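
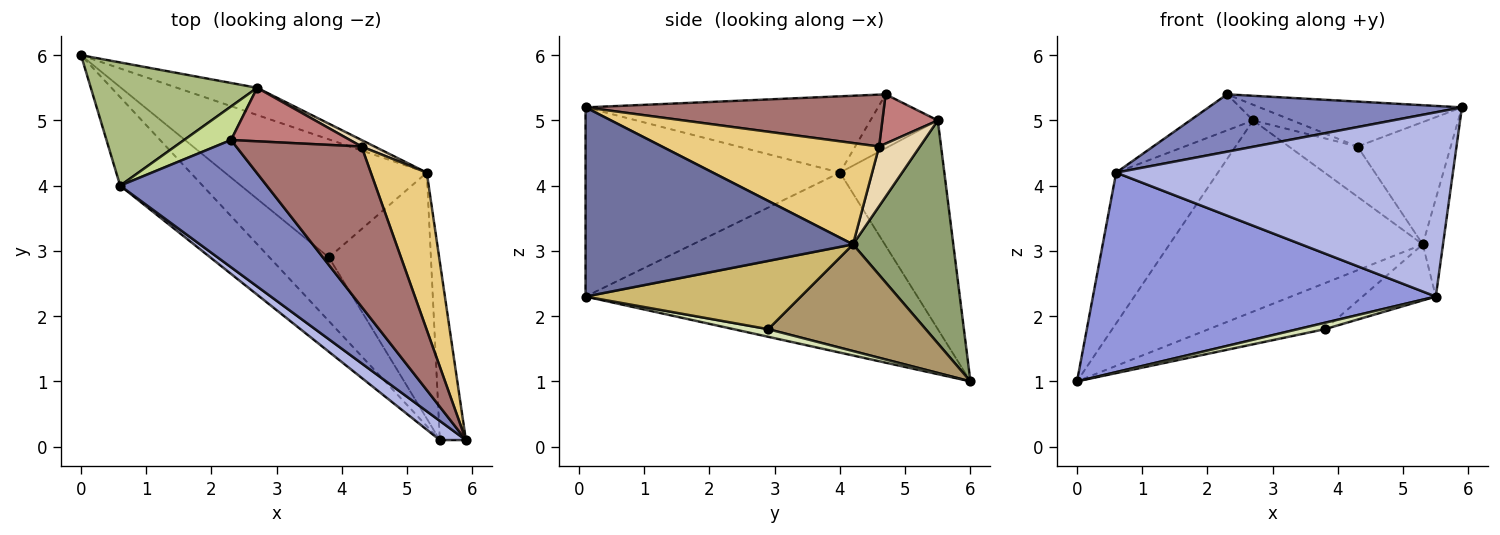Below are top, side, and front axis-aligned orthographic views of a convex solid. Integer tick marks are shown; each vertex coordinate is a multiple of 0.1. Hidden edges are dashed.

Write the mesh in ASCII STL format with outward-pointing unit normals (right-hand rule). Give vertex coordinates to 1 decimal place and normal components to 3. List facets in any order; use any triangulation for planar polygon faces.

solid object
 facet normal 0.988 0.075 -0.136
  outer loop
   vertex 5.3 4.2 3.1
   vertex 5.9 0.1 5.2
   vertex 5.5 0.1 2.3
  endloop
 endfacet
 facet normal -0.429 -0.371 0.824
  outer loop
   vertex 0.6 4.0 4.2
   vertex 5.9 0.1 5.2
   vertex 2.3 4.7 5.4
  endloop
 endfacet
 facet normal -0.663 -0.685 -0.304
  outer loop
   vertex 0.6 4.0 4.2
   vertex 0.0 6.0 1.0
   vertex 5.5 0.1 2.3
  endloop
 endfacet
 facet normal -0.601 -0.795 0.083
  outer loop
   vertex 0.6 4.0 4.2
   vertex 5.5 0.1 2.3
   vertex 5.9 0.1 5.2
  endloop
 endfacet
 facet normal 0.365 0.922 -0.131
  outer loop
   vertex 2.7 5.5 5.0
   vertex 5.3 4.2 3.1
   vertex 0.0 6.0 1.0
  endloop
 endfacet
 facet normal -0.622 0.606 0.496
  outer loop
   vertex 2.7 5.5 5.0
   vertex 0.0 6.0 1.0
   vertex 0.6 4.0 4.2
  endloop
 endfacet
 facet normal -0.616 0.576 0.537
  outer loop
   vertex 2.7 5.5 5.0
   vertex 0.6 4.0 4.2
   vertex 2.3 4.7 5.4
  endloop
 endfacet
 facet normal 0.127 -0.099 -0.987
  outer loop
   vertex 3.8 2.9 1.8
   vertex 5.5 0.1 2.3
   vertex 0.0 6.0 1.0
  endloop
 endfacet
 facet normal 0.442 0.326 -0.836
  outer loop
   vertex 3.8 2.9 1.8
   vertex 0.0 6.0 1.0
   vertex 5.3 4.2 3.1
  endloop
 endfacet
 facet normal 0.546 0.186 -0.817
  outer loop
   vertex 3.8 2.9 1.8
   vertex 5.3 4.2 3.1
   vertex 5.5 0.1 2.3
  endloop
 endfacet
 facet normal 0.819 0.352 0.453
  outer loop
   vertex 4.3 4.6 4.6
   vertex 5.9 0.1 5.2
   vertex 5.3 4.2 3.1
  endloop
 endfacet
 facet normal 0.508 0.854 0.111
  outer loop
   vertex 4.3 4.6 4.6
   vertex 5.3 4.2 3.1
   vertex 2.7 5.5 5.0
  endloop
 endfacet
 facet normal 0.370 0.251 0.894
  outer loop
   vertex 4.3 4.6 4.6
   vertex 2.3 4.7 5.4
   vertex 5.9 0.1 5.2
  endloop
 endfacet
 facet normal 0.370 0.261 0.892
  outer loop
   vertex 4.3 4.6 4.6
   vertex 2.7 5.5 5.0
   vertex 2.3 4.7 5.4
  endloop
 endfacet
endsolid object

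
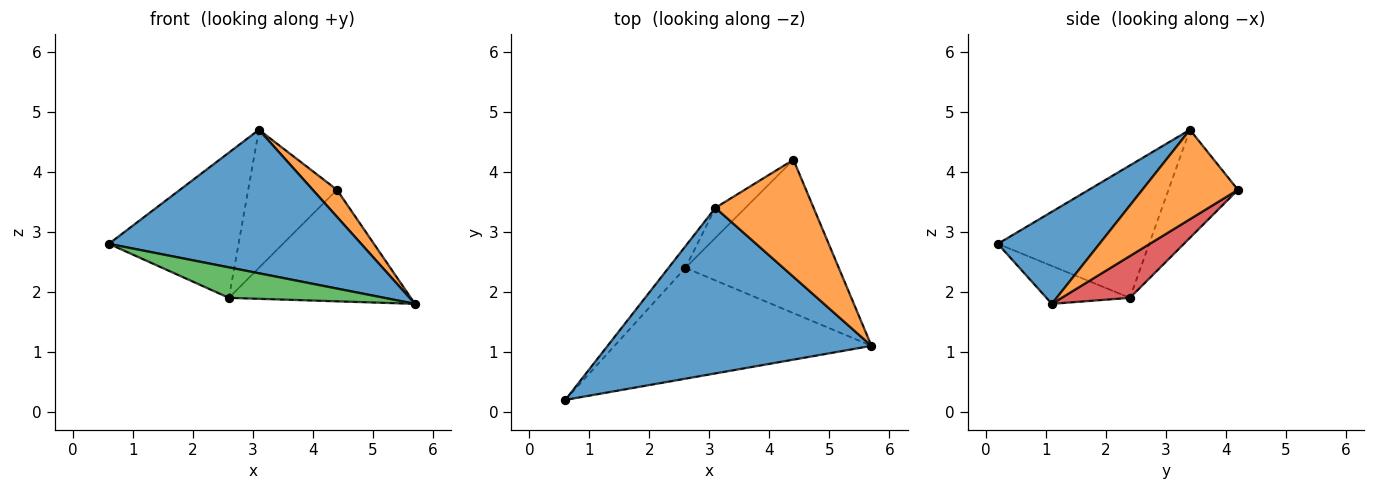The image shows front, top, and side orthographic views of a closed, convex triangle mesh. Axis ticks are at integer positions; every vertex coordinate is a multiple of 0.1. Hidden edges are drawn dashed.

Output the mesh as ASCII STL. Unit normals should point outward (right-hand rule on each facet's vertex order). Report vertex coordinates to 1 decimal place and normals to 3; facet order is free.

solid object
 facet normal 0.255 -0.633 0.731
  outer loop
   vertex 3.1 3.4 4.7
   vertex 0.6 0.2 2.8
   vertex 5.7 1.1 1.8
  endloop
 endfacet
 facet normal 0.664 -0.168 0.729
  outer loop
   vertex 3.1 3.4 4.7
   vertex 5.7 1.1 1.8
   vertex 4.4 4.2 3.7
  endloop
 endfacet
 facet normal -0.141 -0.262 -0.955
  outer loop
   vertex 2.6 2.4 1.9
   vertex 5.7 1.1 1.8
   vertex 0.6 0.2 2.8
  endloop
 endfacet
 facet normal 0.215 0.574 -0.790
  outer loop
   vertex 2.6 2.4 1.9
   vertex 4.4 4.2 3.7
   vertex 5.7 1.1 1.8
  endloop
 endfacet
 facet normal -0.756 0.648 -0.096
  outer loop
   vertex 2.6 2.4 1.9
   vertex 0.6 0.2 2.8
   vertex 3.1 3.4 4.7
  endloop
 endfacet
 facet normal -0.607 0.776 -0.169
  outer loop
   vertex 2.6 2.4 1.9
   vertex 3.1 3.4 4.7
   vertex 4.4 4.2 3.7
  endloop
 endfacet
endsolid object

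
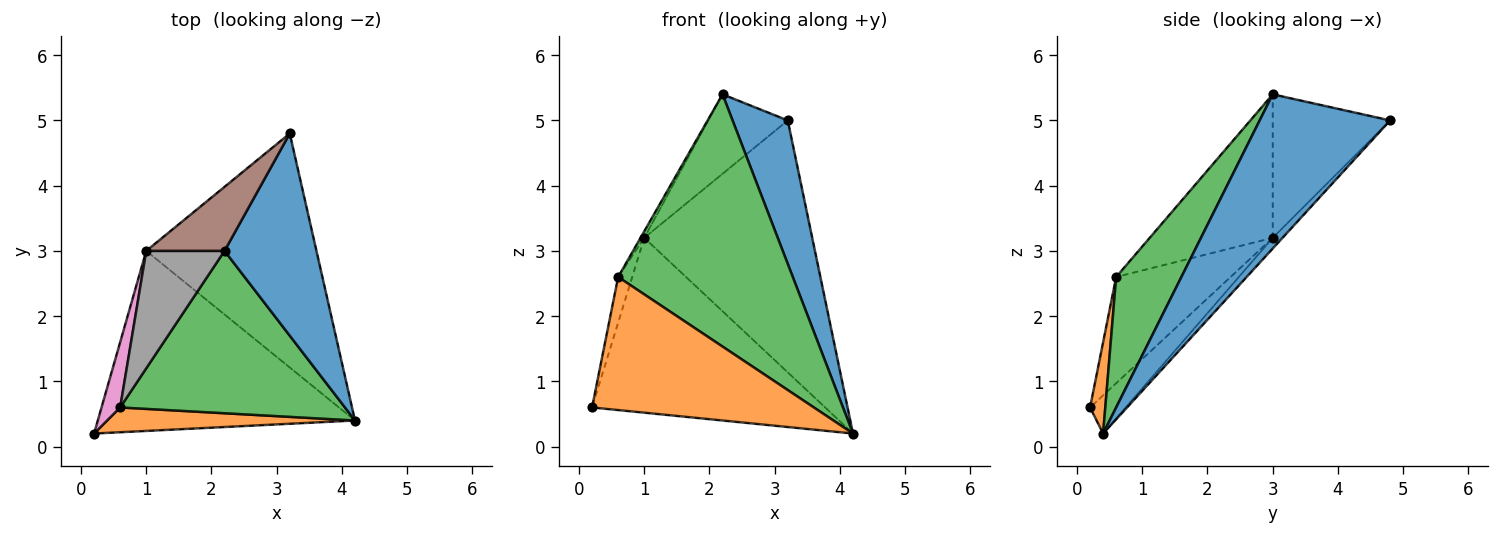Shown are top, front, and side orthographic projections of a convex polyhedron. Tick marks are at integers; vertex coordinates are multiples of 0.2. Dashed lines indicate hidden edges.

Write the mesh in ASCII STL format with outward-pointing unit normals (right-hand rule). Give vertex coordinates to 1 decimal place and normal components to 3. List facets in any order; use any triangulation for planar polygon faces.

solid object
 facet normal 0.807 -0.342 0.481
  outer loop
   vertex 2.2 3.0 5.4
   vertex 4.2 0.4 0.2
   vertex 3.2 4.8 5.0
  endloop
 endfacet
 facet normal 0.067 -0.981 0.183
  outer loop
   vertex 0.6 0.6 2.6
   vertex 0.2 0.2 0.6
   vertex 4.2 0.4 0.2
  endloop
 endfacet
 facet normal 0.300 -0.802 0.516
  outer loop
   vertex 0.6 0.6 2.6
   vertex 4.2 0.4 0.2
   vertex 2.2 3.0 5.4
  endloop
 endfacet
 facet normal -0.106 0.693 -0.713
  outer loop
   vertex 1.0 3.0 3.2
   vertex 4.2 0.4 0.2
   vertex 0.2 0.2 0.6
  endloop
 endfacet
 facet normal -0.043 0.732 -0.680
  outer loop
   vertex 1.0 3.0 3.2
   vertex 3.2 4.8 5.0
   vertex 4.2 0.4 0.2
  endloop
 endfacet
 facet normal -0.755 0.511 0.412
  outer loop
   vertex 1.0 3.0 3.2
   vertex 2.2 3.0 5.4
   vertex 3.2 4.8 5.0
  endloop
 endfacet
 facet normal -0.978 0.120 0.172
  outer loop
   vertex 1.0 3.0 3.2
   vertex 0.2 0.2 0.6
   vertex 0.6 0.6 2.6
  endloop
 endfacet
 facet normal -0.878 0.027 0.479
  outer loop
   vertex 1.0 3.0 3.2
   vertex 0.6 0.6 2.6
   vertex 2.2 3.0 5.4
  endloop
 endfacet
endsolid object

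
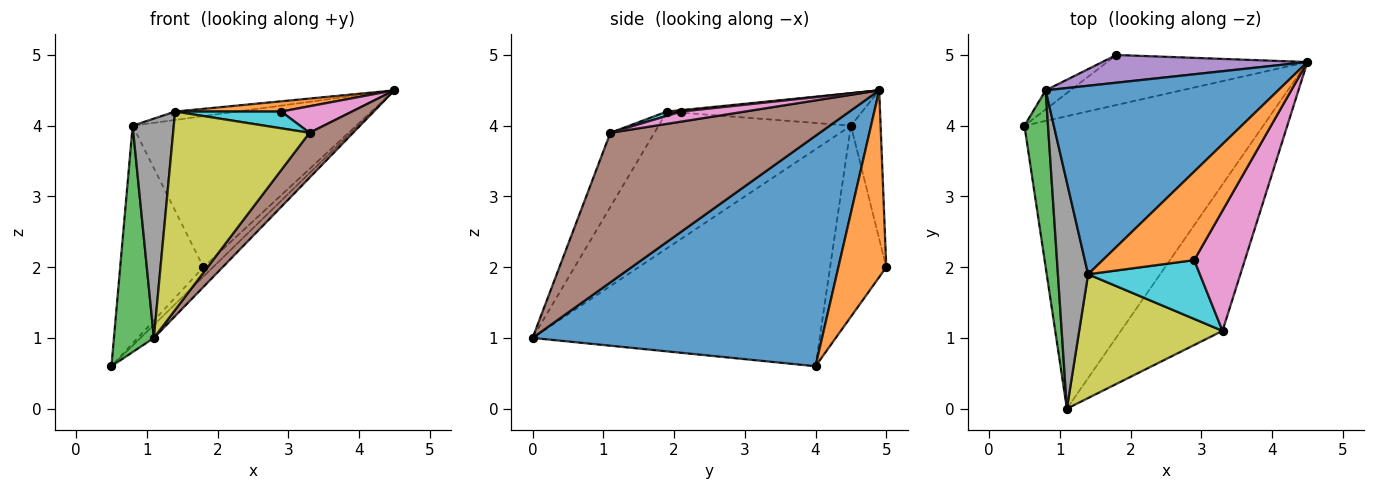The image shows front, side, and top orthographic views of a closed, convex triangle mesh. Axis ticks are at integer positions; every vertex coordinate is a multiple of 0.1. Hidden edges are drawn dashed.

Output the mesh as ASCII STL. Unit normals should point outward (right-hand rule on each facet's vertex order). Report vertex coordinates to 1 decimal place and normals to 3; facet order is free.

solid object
 facet normal 0.694 0.032 -0.719
  outer loop
   vertex 1.1 0.0 1.0
   vertex 0.5 4.0 0.6
   vertex 4.5 4.9 4.5
  endloop
 endfacet
 facet normal 0.676 0.136 -0.724
  outer loop
   vertex 1.8 5.0 2.0
   vertex 4.5 4.9 4.5
   vertex 0.5 4.0 0.6
  endloop
 endfacet
 facet normal -0.985 -0.137 0.107
  outer loop
   vertex 0.8 4.5 4.0
   vertex 0.5 4.0 0.6
   vertex 1.1 0.0 1.0
  endloop
 endfacet
 facet normal -0.558 0.827 -0.072
  outer loop
   vertex 0.8 4.5 4.0
   vertex 1.8 5.0 2.0
   vertex 0.5 4.0 0.6
  endloop
 endfacet
 facet normal -0.130 0.975 0.179
  outer loop
   vertex 0.8 4.5 4.0
   vertex 4.5 4.9 4.5
   vertex 1.8 5.0 2.0
  endloop
 endfacet
 facet normal 0.815 -0.170 -0.554
  outer loop
   vertex 3.3 1.1 3.9
   vertex 1.1 0.0 1.0
   vertex 4.5 4.9 4.5
  endloop
 endfacet
 facet normal 0.190 -0.211 0.959
  outer loop
   vertex 2.9 2.1 4.2
   vertex 3.3 1.1 3.9
   vertex 4.5 4.9 4.5
  endloop
 endfacet
 facet normal -0.956 -0.204 0.211
  outer loop
   vertex 1.4 1.9 4.2
   vertex 0.8 4.5 4.0
   vertex 1.1 0.0 1.0
  endloop
 endfacet
 facet normal -0.264 -0.818 0.511
  outer loop
   vertex 1.4 1.9 4.2
   vertex 1.1 0.0 1.0
   vertex 3.3 1.1 3.9
  endloop
 endfacet
 facet normal 0.036 -0.274 0.961
  outer loop
   vertex 1.4 1.9 4.2
   vertex 3.3 1.1 3.9
   vertex 2.9 2.1 4.2
  endloop
 endfacet
 facet normal -0.138 0.044 0.989
  outer loop
   vertex 1.4 1.9 4.2
   vertex 4.5 4.9 4.5
   vertex 0.8 4.5 4.0
  endloop
 endfacet
 facet normal 0.015 -0.115 0.993
  outer loop
   vertex 1.4 1.9 4.2
   vertex 2.9 2.1 4.2
   vertex 4.5 4.9 4.5
  endloop
 endfacet
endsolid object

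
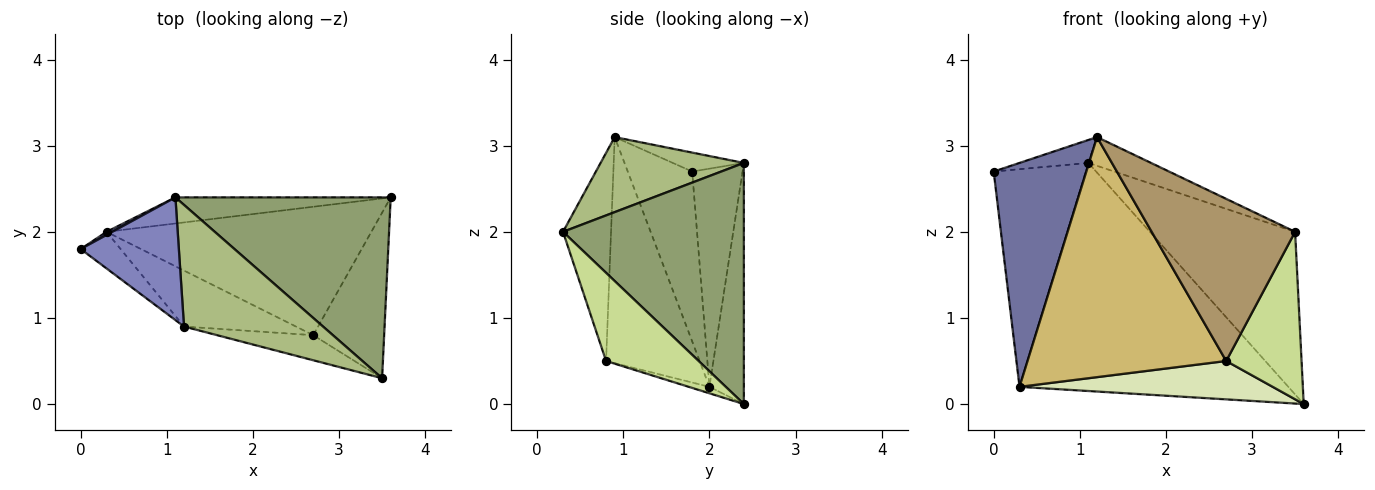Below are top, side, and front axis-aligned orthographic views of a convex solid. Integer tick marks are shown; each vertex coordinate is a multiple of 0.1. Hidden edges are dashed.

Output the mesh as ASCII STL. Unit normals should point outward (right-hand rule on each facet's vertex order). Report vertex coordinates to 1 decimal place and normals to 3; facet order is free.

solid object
 facet normal -0.566 -0.814 -0.133
  outer loop
   vertex 0.3 2.0 0.2
   vertex 1.2 0.9 3.1
   vertex 0.0 1.8 2.7
  endloop
 endfacet
 facet normal -0.186 0.181 0.966
  outer loop
   vertex 1.1 2.4 2.8
   vertex 0.0 1.8 2.7
   vertex 1.2 0.9 3.1
  endloop
 endfacet
 facet normal -0.480 0.877 0.013
  outer loop
   vertex 1.1 2.4 2.8
   vertex 0.3 2.0 0.2
   vertex 0.0 1.8 2.7
  endloop
 endfacet
 facet normal -0.126 0.986 -0.113
  outer loop
   vertex 1.1 2.4 2.8
   vertex 3.6 2.4 0.0
   vertex 0.3 2.0 0.2
  endloop
 endfacet
 facet normal 0.640 0.514 0.571
  outer loop
   vertex 1.1 2.4 2.8
   vertex 3.5 0.3 2.0
   vertex 3.6 2.4 0.0
  endloop
 endfacet
 facet normal 0.465 0.203 0.862
  outer loop
   vertex 1.1 2.4 2.8
   vertex 1.2 0.9 3.1
   vertex 3.5 0.3 2.0
  endloop
 endfacet
 facet normal 0.658 -0.536 -0.529
  outer loop
   vertex 2.7 0.8 0.5
   vertex 3.6 2.4 0.0
   vertex 3.5 0.3 2.0
  endloop
 endfacet
 facet normal -0.023 -0.286 -0.958
  outer loop
   vertex 2.7 0.8 0.5
   vertex 0.3 2.0 0.2
   vertex 3.6 2.4 0.0
  endloop
 endfacet
 facet normal -0.314 -0.938 -0.145
  outer loop
   vertex 2.7 0.8 0.5
   vertex 3.5 0.3 2.0
   vertex 1.2 0.9 3.1
  endloop
 endfacet
 facet normal -0.417 -0.885 -0.206
  outer loop
   vertex 2.7 0.8 0.5
   vertex 1.2 0.9 3.1
   vertex 0.3 2.0 0.2
  endloop
 endfacet
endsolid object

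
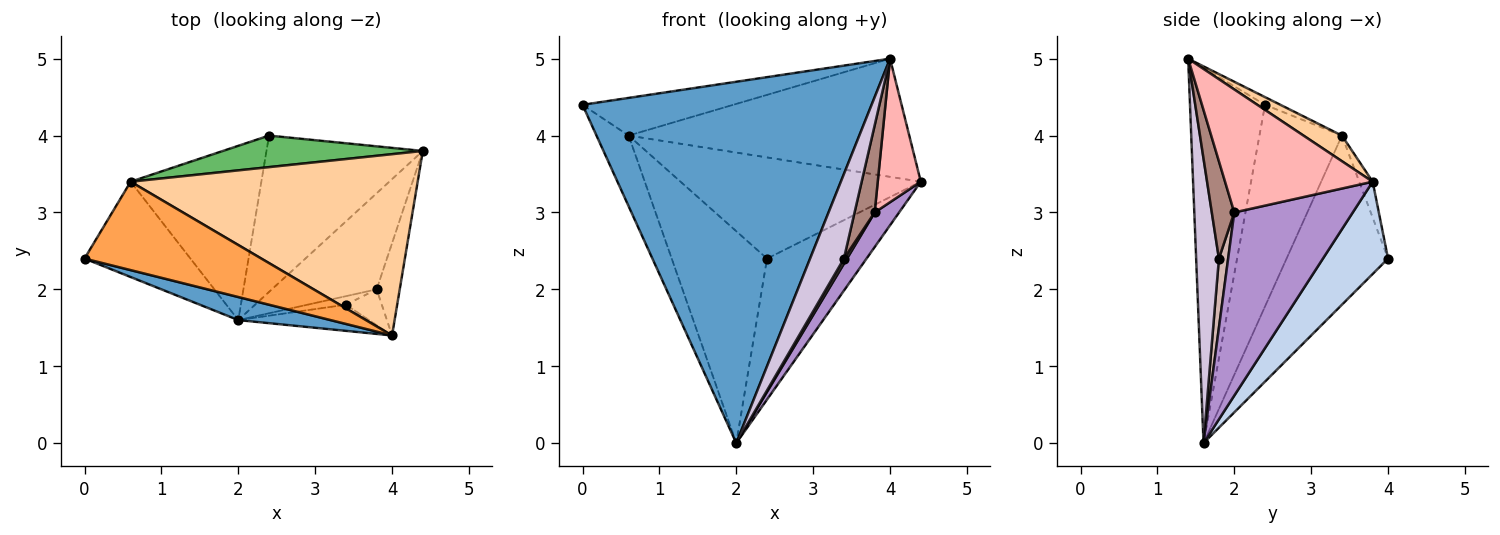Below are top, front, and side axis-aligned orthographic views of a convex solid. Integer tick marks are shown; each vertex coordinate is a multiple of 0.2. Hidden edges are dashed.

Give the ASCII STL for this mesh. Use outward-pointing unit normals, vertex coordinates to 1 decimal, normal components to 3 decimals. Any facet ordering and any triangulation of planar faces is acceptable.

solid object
 facet normal -0.251 -0.966 0.062
  outer loop
   vertex 2.0 1.6 0.0
   vertex 4.0 1.4 5.0
   vertex 0.0 2.4 4.4
  endloop
 endfacet
 facet normal 0.401 0.613 -0.680
  outer loop
   vertex 2.4 4.0 2.4
   vertex 4.4 3.8 3.4
   vertex 2.0 1.6 0.0
  endloop
 endfacet
 facet normal -0.040 0.392 0.919
  outer loop
   vertex 0.6 3.4 4.0
   vertex 0.0 2.4 4.4
   vertex 4.0 1.4 5.0
  endloop
 endfacet
 facet normal 0.075 0.545 0.835
  outer loop
   vertex 0.6 3.4 4.0
   vertex 4.0 1.4 5.0
   vertex 4.4 3.8 3.4
  endloop
 endfacet
 facet normal -0.053 0.953 0.297
  outer loop
   vertex 0.6 3.4 4.0
   vertex 4.4 3.8 3.4
   vertex 2.4 4.0 2.4
  endloop
 endfacet
 facet normal -0.837 0.326 -0.440
  outer loop
   vertex 0.6 3.4 4.0
   vertex 2.0 1.6 0.0
   vertex 0.0 2.4 4.4
  endloop
 endfacet
 facet normal -0.635 0.597 -0.491
  outer loop
   vertex 0.6 3.4 4.0
   vertex 2.4 4.0 2.4
   vertex 2.0 1.6 0.0
  endloop
 endfacet
 facet normal 0.945 -0.276 -0.177
  outer loop
   vertex 3.8 2.0 3.0
   vertex 4.4 3.8 3.4
   vertex 4.0 1.4 5.0
  endloop
 endfacet
 facet normal 0.854 -0.176 -0.489
  outer loop
   vertex 3.8 2.0 3.0
   vertex 2.0 1.6 0.0
   vertex 4.4 3.8 3.4
  endloop
 endfacet
 facet normal 0.541 -0.804 -0.248
  outer loop
   vertex 3.4 1.8 2.4
   vertex 4.0 1.4 5.0
   vertex 2.0 1.6 0.0
  endloop
 endfacet
 facet normal 0.719 -0.643 -0.265
  outer loop
   vertex 3.4 1.8 2.4
   vertex 3.8 2.0 3.0
   vertex 4.0 1.4 5.0
  endloop
 endfacet
 facet normal 0.839 -0.280 -0.466
  outer loop
   vertex 3.4 1.8 2.4
   vertex 2.0 1.6 0.0
   vertex 3.8 2.0 3.0
  endloop
 endfacet
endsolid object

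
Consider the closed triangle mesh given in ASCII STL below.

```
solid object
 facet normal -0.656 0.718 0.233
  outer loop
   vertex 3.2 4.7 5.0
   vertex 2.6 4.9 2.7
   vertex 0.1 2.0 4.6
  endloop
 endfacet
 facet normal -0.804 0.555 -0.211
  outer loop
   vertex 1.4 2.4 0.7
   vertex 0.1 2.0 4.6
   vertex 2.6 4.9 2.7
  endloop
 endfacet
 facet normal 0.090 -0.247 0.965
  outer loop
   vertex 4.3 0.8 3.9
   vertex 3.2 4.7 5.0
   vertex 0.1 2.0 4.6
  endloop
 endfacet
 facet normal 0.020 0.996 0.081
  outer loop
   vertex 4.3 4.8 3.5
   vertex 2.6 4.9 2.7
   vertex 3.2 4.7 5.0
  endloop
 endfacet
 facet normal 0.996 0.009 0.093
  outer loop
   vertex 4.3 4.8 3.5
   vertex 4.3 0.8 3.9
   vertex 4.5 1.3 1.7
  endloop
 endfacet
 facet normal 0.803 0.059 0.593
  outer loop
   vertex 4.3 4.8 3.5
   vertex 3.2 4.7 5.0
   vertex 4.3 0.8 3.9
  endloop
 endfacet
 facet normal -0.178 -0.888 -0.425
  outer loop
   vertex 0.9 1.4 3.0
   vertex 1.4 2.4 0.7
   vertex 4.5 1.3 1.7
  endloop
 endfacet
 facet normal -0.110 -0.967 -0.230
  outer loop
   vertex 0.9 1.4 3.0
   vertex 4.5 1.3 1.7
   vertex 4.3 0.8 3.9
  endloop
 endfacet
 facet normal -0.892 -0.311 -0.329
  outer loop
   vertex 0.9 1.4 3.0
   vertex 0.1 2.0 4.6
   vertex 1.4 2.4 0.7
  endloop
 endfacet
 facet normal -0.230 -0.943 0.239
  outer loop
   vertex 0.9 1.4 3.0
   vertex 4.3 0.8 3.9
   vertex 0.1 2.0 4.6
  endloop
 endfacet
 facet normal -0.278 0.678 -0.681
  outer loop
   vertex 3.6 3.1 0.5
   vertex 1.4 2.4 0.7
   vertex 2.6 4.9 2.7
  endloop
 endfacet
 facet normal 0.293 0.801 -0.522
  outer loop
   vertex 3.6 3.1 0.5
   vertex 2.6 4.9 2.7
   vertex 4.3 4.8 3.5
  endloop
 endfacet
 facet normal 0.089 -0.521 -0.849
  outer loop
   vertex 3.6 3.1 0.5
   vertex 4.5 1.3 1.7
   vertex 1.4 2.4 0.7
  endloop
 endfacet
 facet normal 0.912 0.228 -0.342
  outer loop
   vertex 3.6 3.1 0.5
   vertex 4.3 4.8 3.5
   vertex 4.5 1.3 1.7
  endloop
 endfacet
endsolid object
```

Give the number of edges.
21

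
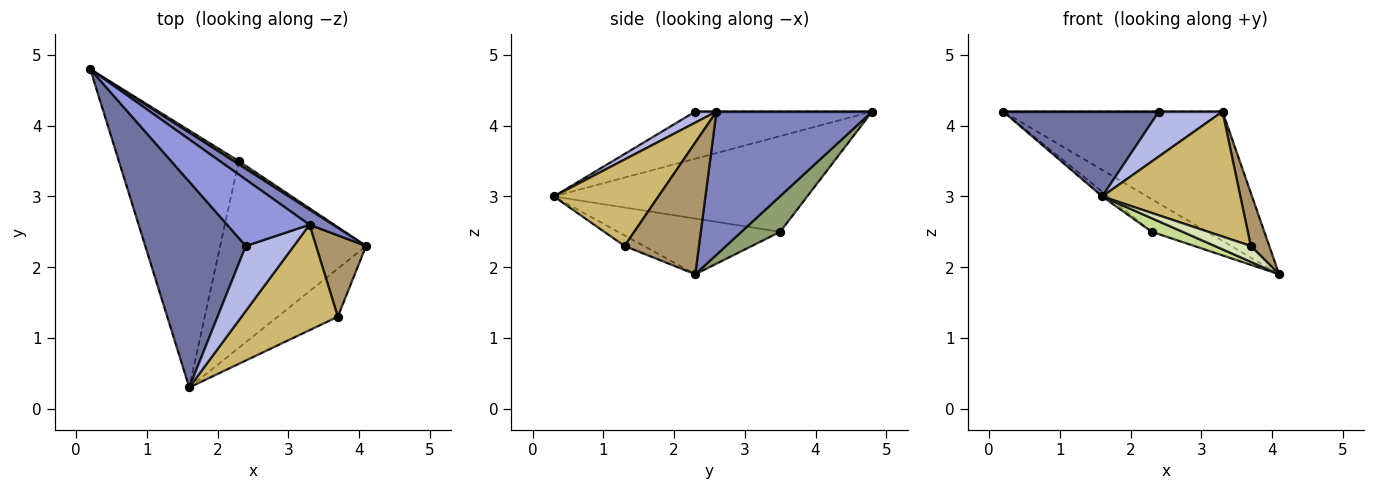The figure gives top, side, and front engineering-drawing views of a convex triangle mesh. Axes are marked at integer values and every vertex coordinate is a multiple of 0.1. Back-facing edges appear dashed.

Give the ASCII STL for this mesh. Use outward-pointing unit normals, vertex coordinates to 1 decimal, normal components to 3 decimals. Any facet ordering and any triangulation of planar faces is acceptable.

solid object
 facet normal -0.398 -0.350 0.848
  outer loop
   vertex 2.4 2.3 4.2
   vertex 0.2 4.8 4.2
   vertex 1.6 0.3 3.0
  endloop
 endfacet
 facet normal 0.576 0.812 0.095
  outer loop
   vertex 3.3 2.6 4.2
   vertex 4.1 2.3 1.9
   vertex 0.2 4.8 4.2
  endloop
 endfacet
 facet normal 0.000 0.000 1.000
  outer loop
   vertex 3.3 2.6 4.2
   vertex 0.2 4.8 4.2
   vertex 2.4 2.3 4.2
  endloop
 endfacet
 facet normal 0.186 -0.559 0.808
  outer loop
   vertex 3.3 2.6 4.2
   vertex 2.4 2.3 4.2
   vertex 1.6 0.3 3.0
  endloop
 endfacet
 facet normal 0.572 0.816 0.082
  outer loop
   vertex 2.3 3.5 2.5
   vertex 0.2 4.8 4.2
   vertex 4.1 2.3 1.9
  endloop
 endfacet
 facet normal -0.624 0.014 -0.781
  outer loop
   vertex 2.3 3.5 2.5
   vertex 1.6 0.3 3.0
   vertex 0.2 4.8 4.2
  endloop
 endfacet
 facet normal -0.356 -0.068 -0.932
  outer loop
   vertex 2.3 3.5 2.5
   vertex 4.1 2.3 1.9
   vertex 1.6 0.3 3.0
  endloop
 endfacet
 facet normal -0.165 -0.309 -0.937
  outer loop
   vertex 3.7 1.3 2.3
   vertex 1.6 0.3 3.0
   vertex 4.1 2.3 1.9
  endloop
 endfacet
 facet normal 0.911 -0.226 0.346
  outer loop
   vertex 3.7 1.3 2.3
   vertex 4.1 2.3 1.9
   vertex 3.3 2.6 4.2
  endloop
 endfacet
 facet normal 0.501 -0.661 0.558
  outer loop
   vertex 3.7 1.3 2.3
   vertex 3.3 2.6 4.2
   vertex 1.6 0.3 3.0
  endloop
 endfacet
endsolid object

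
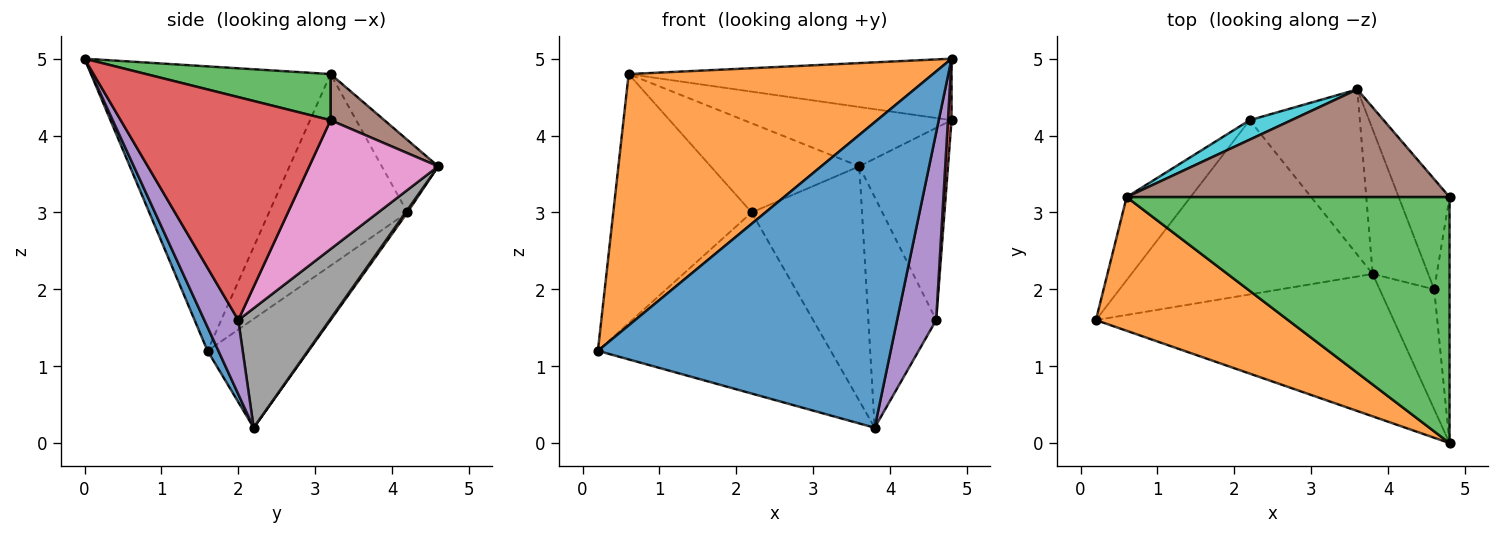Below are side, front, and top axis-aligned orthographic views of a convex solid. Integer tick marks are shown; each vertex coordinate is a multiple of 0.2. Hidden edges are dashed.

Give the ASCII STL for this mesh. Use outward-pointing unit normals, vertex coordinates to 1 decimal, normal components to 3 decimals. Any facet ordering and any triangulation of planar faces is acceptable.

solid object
 facet normal 0.034 -0.906 -0.422
  outer loop
   vertex 3.8 2.2 0.2
   vertex 4.8 0.0 5.0
   vertex 0.2 1.6 1.2
  endloop
 endfacet
 facet normal -0.571 -0.725 0.386
  outer loop
   vertex 0.6 3.2 4.8
   vertex 0.2 1.6 1.2
   vertex 4.8 0.0 5.0
  endloop
 endfacet
 facet normal 0.137 0.240 0.961
  outer loop
   vertex 0.6 3.2 4.8
   vertex 4.8 0.0 5.0
   vertex 4.8 3.2 4.2
  endloop
 endfacet
 facet normal 0.997 -0.017 -0.069
  outer loop
   vertex 4.6 2.0 1.6
   vertex 4.8 3.2 4.2
   vertex 4.8 0.0 5.0
  endloop
 endfacet
 facet normal 0.591 -0.680 -0.435
  outer loop
   vertex 4.6 2.0 1.6
   vertex 4.8 0.0 5.0
   vertex 3.8 2.2 0.2
  endloop
 endfacet
 facet normal 0.124 0.479 0.869
  outer loop
   vertex 3.6 4.6 3.6
   vertex 0.6 3.2 4.8
   vertex 4.8 3.2 4.2
  endloop
 endfacet
 facet normal 0.783 0.539 -0.309
  outer loop
   vertex 3.6 4.6 3.6
   vertex 4.8 3.2 4.2
   vertex 4.6 2.0 1.6
  endloop
 endfacet
 facet normal 0.752 0.558 -0.350
  outer loop
   vertex 3.6 4.6 3.6
   vertex 4.6 2.0 1.6
   vertex 3.8 2.2 0.2
  endloop
 endfacet
 facet normal -0.688 0.688 -0.229
  outer loop
   vertex 2.2 4.2 3.0
   vertex 0.2 1.6 1.2
   vertex 0.6 3.2 4.8
  endloop
 endfacet
 facet normal -0.347 0.916 0.200
  outer loop
   vertex 2.2 4.2 3.0
   vertex 0.6 3.2 4.8
   vertex 3.6 4.6 3.6
  endloop
 endfacet
 facet normal -0.298 0.688 -0.662
  outer loop
   vertex 2.2 4.2 3.0
   vertex 3.8 2.2 0.2
   vertex 0.2 1.6 1.2
  endloop
 endfacet
 facet normal 0.013 0.817 -0.576
  outer loop
   vertex 2.2 4.2 3.0
   vertex 3.6 4.6 3.6
   vertex 3.8 2.2 0.2
  endloop
 endfacet
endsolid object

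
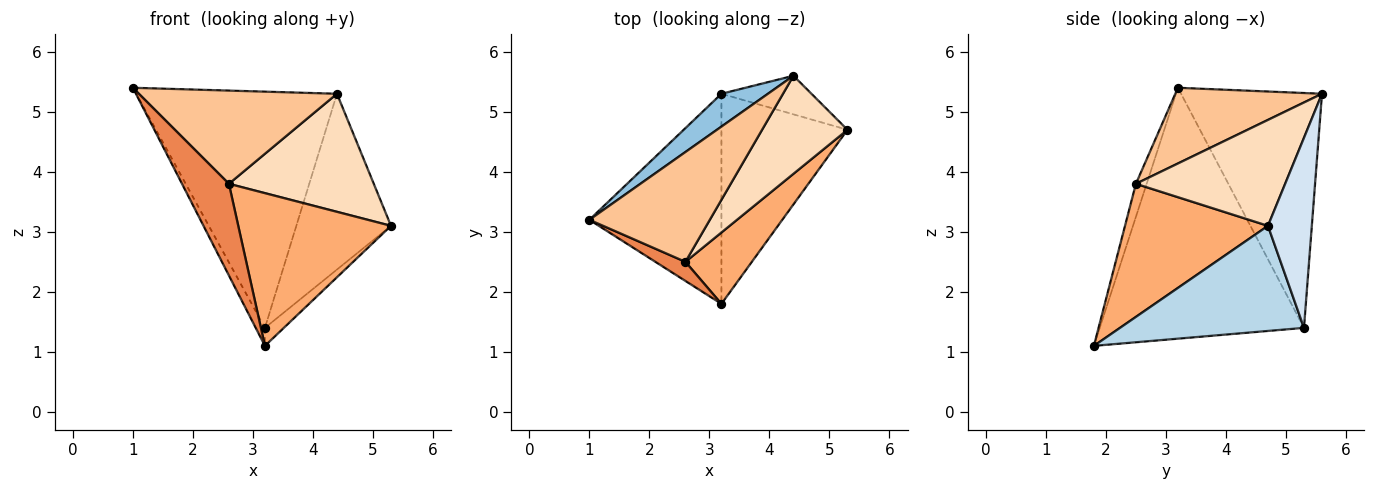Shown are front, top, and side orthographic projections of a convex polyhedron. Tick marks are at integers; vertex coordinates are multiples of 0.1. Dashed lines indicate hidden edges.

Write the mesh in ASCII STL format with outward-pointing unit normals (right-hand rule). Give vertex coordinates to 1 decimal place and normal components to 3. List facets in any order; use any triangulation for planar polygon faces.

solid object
 facet normal -0.884 0.040 -0.465
  outer loop
   vertex 3.2 5.3 1.4
   vertex 3.2 1.8 1.1
   vertex 1.0 3.2 5.4
  endloop
 endfacet
 facet normal -0.571 0.813 0.113
  outer loop
   vertex 3.2 5.3 1.4
   vertex 1.0 3.2 5.4
   vertex 4.4 5.6 5.3
  endloop
 endfacet
 facet normal 0.639 0.066 -0.766
  outer loop
   vertex 3.2 5.3 1.4
   vertex 5.3 4.7 3.1
   vertex 3.2 1.8 1.1
  endloop
 endfacet
 facet normal 0.412 0.890 -0.195
  outer loop
   vertex 3.2 5.3 1.4
   vertex 4.4 5.6 5.3
   vertex 5.3 4.7 3.1
  endloop
 endfacet
 facet normal -0.219 -0.955 0.199
  outer loop
   vertex 2.6 2.5 3.8
   vertex 1.0 3.2 5.4
   vertex 3.2 1.8 1.1
  endloop
 endfacet
 facet normal 0.647 -0.691 0.323
  outer loop
   vertex 2.6 2.5 3.8
   vertex 3.2 1.8 1.1
   vertex 5.3 4.7 3.1
  endloop
 endfacet
 facet normal 0.432 -0.584 0.687
  outer loop
   vertex 2.6 2.5 3.8
   vertex 4.4 5.6 5.3
   vertex 1.0 3.2 5.4
  endloop
 endfacet
 facet normal 0.621 -0.603 0.501
  outer loop
   vertex 2.6 2.5 3.8
   vertex 5.3 4.7 3.1
   vertex 4.4 5.6 5.3
  endloop
 endfacet
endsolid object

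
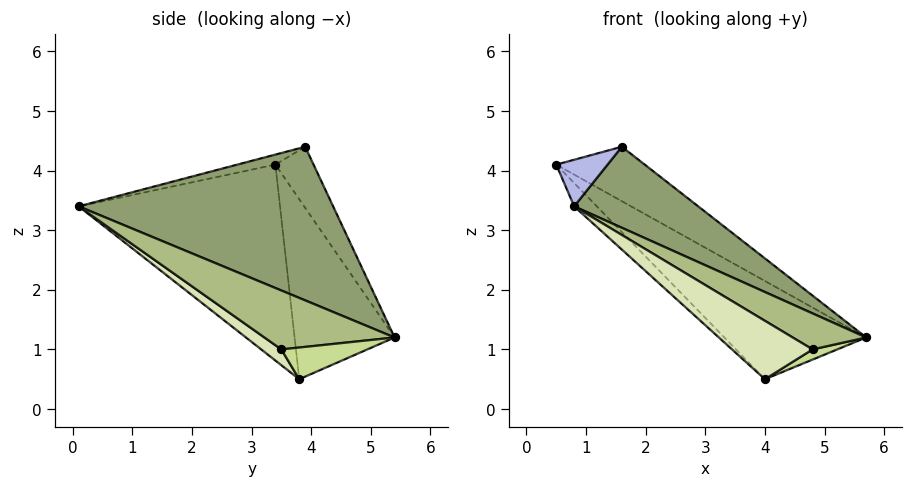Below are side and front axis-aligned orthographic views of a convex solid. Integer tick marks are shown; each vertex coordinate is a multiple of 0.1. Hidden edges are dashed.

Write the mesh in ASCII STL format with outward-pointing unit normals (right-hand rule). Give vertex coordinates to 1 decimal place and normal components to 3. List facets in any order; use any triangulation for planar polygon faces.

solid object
 facet normal -0.522 0.740 -0.425
  outer loop
   vertex 4.0 3.8 0.5
   vertex 0.5 3.4 4.1
   vertex 5.7 5.4 1.2
  endloop
 endfacet
 facet normal -0.719 0.081 -0.690
  outer loop
   vertex 4.0 3.8 0.5
   vertex 0.8 0.1 3.4
   vertex 0.5 3.4 4.1
  endloop
 endfacet
 facet normal -0.395 0.915 -0.077
  outer loop
   vertex 1.6 3.9 4.4
   vertex 5.7 5.4 1.2
   vertex 0.5 3.4 4.1
  endloop
 endfacet
 facet normal -0.163 -0.219 0.962
  outer loop
   vertex 1.6 3.9 4.4
   vertex 0.5 3.4 4.1
   vertex 0.8 0.1 3.4
  endloop
 endfacet
 facet normal 0.653 -0.318 0.687
  outer loop
   vertex 1.6 3.9 4.4
   vertex 0.8 0.1 3.4
   vertex 5.7 5.4 1.2
  endloop
 endfacet
 facet normal 0.695 -0.393 0.602
  outer loop
   vertex 4.8 3.5 1.0
   vertex 5.7 5.4 1.2
   vertex 0.8 0.1 3.4
  endloop
 endfacet
 facet normal 0.487 -0.140 -0.862
  outer loop
   vertex 4.8 3.5 1.0
   vertex 4.0 3.8 0.5
   vertex 5.7 5.4 1.2
  endloop
 endfacet
 facet normal 0.174 -0.696 -0.696
  outer loop
   vertex 4.8 3.5 1.0
   vertex 0.8 0.1 3.4
   vertex 4.0 3.8 0.5
  endloop
 endfacet
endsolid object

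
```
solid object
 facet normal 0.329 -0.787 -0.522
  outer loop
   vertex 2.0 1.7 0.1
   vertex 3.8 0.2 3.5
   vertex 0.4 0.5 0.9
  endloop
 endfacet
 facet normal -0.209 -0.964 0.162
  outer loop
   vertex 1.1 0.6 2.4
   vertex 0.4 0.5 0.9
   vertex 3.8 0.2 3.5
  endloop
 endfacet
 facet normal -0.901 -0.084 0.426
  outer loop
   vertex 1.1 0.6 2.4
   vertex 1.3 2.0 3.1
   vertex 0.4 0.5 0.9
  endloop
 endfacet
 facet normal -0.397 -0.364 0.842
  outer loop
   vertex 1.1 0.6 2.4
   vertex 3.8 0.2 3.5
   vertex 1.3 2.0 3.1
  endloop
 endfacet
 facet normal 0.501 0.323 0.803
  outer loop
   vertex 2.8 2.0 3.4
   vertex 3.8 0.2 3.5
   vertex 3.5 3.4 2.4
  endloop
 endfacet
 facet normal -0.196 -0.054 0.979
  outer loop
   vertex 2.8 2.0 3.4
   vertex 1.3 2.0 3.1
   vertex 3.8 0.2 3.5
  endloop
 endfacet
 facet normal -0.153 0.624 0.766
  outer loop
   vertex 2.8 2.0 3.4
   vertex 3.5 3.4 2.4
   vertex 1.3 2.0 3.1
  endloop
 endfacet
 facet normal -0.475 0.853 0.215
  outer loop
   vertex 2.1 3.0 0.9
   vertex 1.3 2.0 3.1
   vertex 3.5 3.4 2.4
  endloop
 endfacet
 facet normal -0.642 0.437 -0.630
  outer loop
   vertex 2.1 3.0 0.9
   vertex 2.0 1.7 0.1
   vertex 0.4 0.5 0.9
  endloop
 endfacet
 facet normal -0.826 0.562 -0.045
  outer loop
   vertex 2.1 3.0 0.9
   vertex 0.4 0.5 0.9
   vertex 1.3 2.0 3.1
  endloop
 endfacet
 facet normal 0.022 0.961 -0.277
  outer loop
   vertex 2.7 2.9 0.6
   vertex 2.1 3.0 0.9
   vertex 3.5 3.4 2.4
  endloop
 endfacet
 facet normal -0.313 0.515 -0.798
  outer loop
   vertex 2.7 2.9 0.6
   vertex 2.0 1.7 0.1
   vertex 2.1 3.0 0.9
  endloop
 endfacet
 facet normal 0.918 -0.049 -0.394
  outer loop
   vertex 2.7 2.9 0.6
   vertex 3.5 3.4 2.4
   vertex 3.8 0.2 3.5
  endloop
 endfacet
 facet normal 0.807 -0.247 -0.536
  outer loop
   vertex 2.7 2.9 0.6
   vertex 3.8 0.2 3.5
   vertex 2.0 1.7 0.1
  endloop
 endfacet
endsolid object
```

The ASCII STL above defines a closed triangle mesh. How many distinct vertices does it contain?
9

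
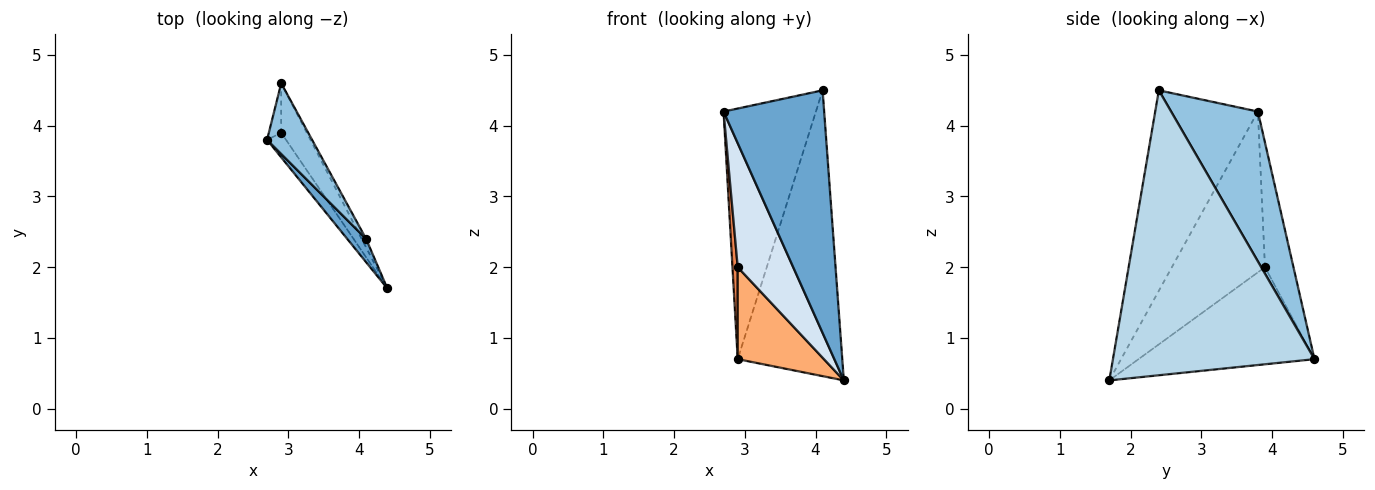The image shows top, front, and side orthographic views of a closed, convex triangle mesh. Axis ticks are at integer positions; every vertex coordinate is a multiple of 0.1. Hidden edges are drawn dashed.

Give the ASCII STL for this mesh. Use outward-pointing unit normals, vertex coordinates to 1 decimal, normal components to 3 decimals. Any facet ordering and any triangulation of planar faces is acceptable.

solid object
 facet normal -0.713 -0.698 0.067
  outer loop
   vertex 4.1 2.4 4.5
   vertex 2.7 3.8 4.2
   vertex 4.4 1.7 0.4
  endloop
 endfacet
 facet normal 0.671 0.714 0.201
  outer loop
   vertex 4.1 2.4 4.5
   vertex 2.9 4.6 0.7
   vertex 2.7 3.8 4.2
  endloop
 endfacet
 facet normal 0.888 0.460 -0.014
  outer loop
   vertex 4.1 2.4 4.5
   vertex 4.4 1.7 0.4
   vertex 2.9 4.6 0.7
  endloop
 endfacet
 facet normal -0.855 -0.509 -0.101
  outer loop
   vertex 2.9 3.9 2.0
   vertex 4.4 1.7 0.4
   vertex 2.7 3.8 4.2
  endloop
 endfacet
 facet normal -0.979 -0.180 -0.097
  outer loop
   vertex 2.9 3.9 2.0
   vertex 2.7 3.8 4.2
   vertex 2.9 4.6 0.7
  endloop
 endfacet
 facet normal -0.874 -0.428 -0.231
  outer loop
   vertex 2.9 3.9 2.0
   vertex 2.9 4.6 0.7
   vertex 4.4 1.7 0.4
  endloop
 endfacet
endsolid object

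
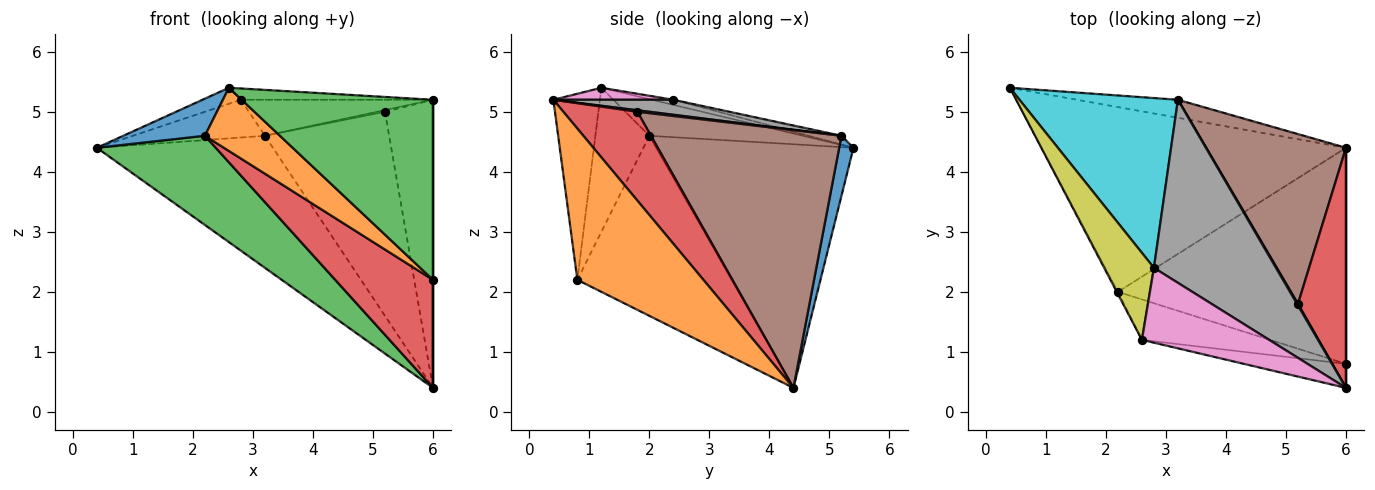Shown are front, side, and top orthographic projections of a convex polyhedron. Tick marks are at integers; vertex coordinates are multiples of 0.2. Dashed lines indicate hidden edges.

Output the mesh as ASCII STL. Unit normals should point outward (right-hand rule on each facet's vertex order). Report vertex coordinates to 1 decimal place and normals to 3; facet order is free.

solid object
 facet normal 0.080 0.988 -0.135
  outer loop
   vertex 3.2 5.2 4.6
   vertex 6.0 4.4 0.4
   vertex 0.4 5.4 4.4
  endloop
 endfacet
 facet normal 1.000 0.000 0.000
  outer loop
   vertex 6.0 0.8 2.2
   vertex 6.0 4.4 0.4
   vertex 6.0 0.4 5.2
  endloop
 endfacet
 facet normal -0.234 -0.964 -0.128
  outer loop
   vertex 6.0 0.8 2.2
   vertex 6.0 0.4 5.2
   vertex 2.6 1.2 5.4
  endloop
 endfacet
 facet normal 0.764 0.496 0.413
  outer loop
   vertex 5.2 1.8 5.0
   vertex 6.0 0.4 5.2
   vertex 6.0 4.4 0.4
  endloop
 endfacet
 facet normal 0.728 0.485 0.485
  outer loop
   vertex 5.2 1.8 5.0
   vertex 3.2 5.2 4.6
   vertex 6.0 0.4 5.2
  endloop
 endfacet
 facet normal 0.763 0.497 0.414
  outer loop
   vertex 5.2 1.8 5.0
   vertex 6.0 4.4 0.4
   vertex 3.2 5.2 4.6
  endloop
 endfacet
 facet normal 0.093 0.149 0.985
  outer loop
   vertex 2.8 2.4 5.2
   vertex 2.6 1.2 5.4
   vertex 6.0 0.4 5.2
  endloop
 endfacet
 facet normal 0.120 0.192 0.974
  outer loop
   vertex 2.8 2.4 5.2
   vertex 6.0 0.4 5.2
   vertex 3.2 5.2 4.6
  endloop
 endfacet
 facet normal -0.101 0.180 0.978
  outer loop
   vertex 2.8 2.4 5.2
   vertex 0.4 5.4 4.4
   vertex 2.6 1.2 5.4
  endloop
 endfacet
 facet normal -0.054 0.217 0.975
  outer loop
   vertex 2.8 2.4 5.2
   vertex 3.2 5.2 4.6
   vertex 0.4 5.4 4.4
  endloop
 endfacet
 facet normal -0.883 -0.469 -0.028
  outer loop
   vertex 2.2 2.0 4.6
   vertex 2.6 1.2 5.4
   vertex 0.4 5.4 4.4
  endloop
 endfacet
 facet normal -0.519 -0.720 -0.461
  outer loop
   vertex 2.2 2.0 4.6
   vertex 6.0 0.8 2.2
   vertex 2.6 1.2 5.4
  endloop
 endfacet
 facet normal -0.585 -0.353 -0.731
  outer loop
   vertex 2.2 2.0 4.6
   vertex 0.4 5.4 4.4
   vertex 6.0 4.4 0.4
  endloop
 endfacet
 facet normal -0.577 -0.365 -0.731
  outer loop
   vertex 2.2 2.0 4.6
   vertex 6.0 4.4 0.4
   vertex 6.0 0.8 2.2
  endloop
 endfacet
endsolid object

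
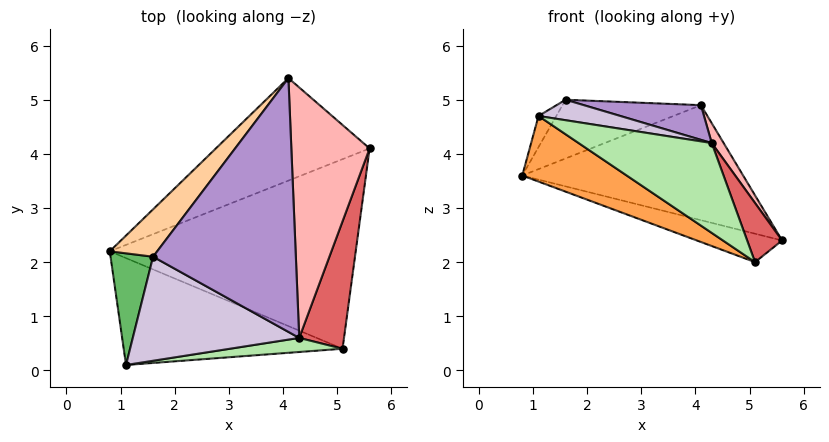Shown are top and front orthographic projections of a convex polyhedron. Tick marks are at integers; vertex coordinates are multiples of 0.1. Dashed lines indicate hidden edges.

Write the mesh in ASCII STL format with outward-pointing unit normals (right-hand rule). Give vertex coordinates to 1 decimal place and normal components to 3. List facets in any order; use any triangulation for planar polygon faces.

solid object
 facet normal -0.293 0.142 -0.946
  outer loop
   vertex 5.1 0.4 2.0
   vertex 0.8 2.2 3.6
   vertex 5.6 4.1 2.4
  endloop
 endfacet
 facet normal -0.419 0.678 -0.604
  outer loop
   vertex 4.1 5.4 4.9
   vertex 5.6 4.1 2.4
   vertex 0.8 2.2 3.6
  endloop
 endfacet
 facet normal -0.472 -0.461 -0.751
  outer loop
   vertex 1.1 0.1 4.7
   vertex 0.8 2.2 3.6
   vertex 5.1 0.4 2.0
  endloop
 endfacet
 facet normal -0.708 0.550 0.444
  outer loop
   vertex 1.6 2.1 5.0
   vertex 4.1 5.4 4.9
   vertex 0.8 2.2 3.6
  endloop
 endfacet
 facet normal -0.855 0.139 0.499
  outer loop
   vertex 1.6 2.1 5.0
   vertex 0.8 2.2 3.6
   vertex 1.1 0.1 4.7
  endloop
 endfacet
 facet normal 0.176 -0.973 0.152
  outer loop
   vertex 4.3 0.6 4.2
   vertex 1.1 0.1 4.7
   vertex 5.1 0.4 2.0
  endloop
 endfacet
 facet normal 0.922 -0.163 0.350
  outer loop
   vertex 4.3 0.6 4.2
   vertex 5.1 0.4 2.0
   vertex 5.6 4.1 2.4
  endloop
 endfacet
 facet normal 0.847 -0.042 0.530
  outer loop
   vertex 4.3 0.6 4.2
   vertex 5.6 4.1 2.4
   vertex 4.1 5.4 4.9
  endloop
 endfacet
 facet normal 0.213 -0.132 0.968
  outer loop
   vertex 4.3 0.6 4.2
   vertex 4.1 5.4 4.9
   vertex 1.6 2.1 5.0
  endloop
 endfacet
 facet normal 0.180 -0.190 0.965
  outer loop
   vertex 4.3 0.6 4.2
   vertex 1.6 2.1 5.0
   vertex 1.1 0.1 4.7
  endloop
 endfacet
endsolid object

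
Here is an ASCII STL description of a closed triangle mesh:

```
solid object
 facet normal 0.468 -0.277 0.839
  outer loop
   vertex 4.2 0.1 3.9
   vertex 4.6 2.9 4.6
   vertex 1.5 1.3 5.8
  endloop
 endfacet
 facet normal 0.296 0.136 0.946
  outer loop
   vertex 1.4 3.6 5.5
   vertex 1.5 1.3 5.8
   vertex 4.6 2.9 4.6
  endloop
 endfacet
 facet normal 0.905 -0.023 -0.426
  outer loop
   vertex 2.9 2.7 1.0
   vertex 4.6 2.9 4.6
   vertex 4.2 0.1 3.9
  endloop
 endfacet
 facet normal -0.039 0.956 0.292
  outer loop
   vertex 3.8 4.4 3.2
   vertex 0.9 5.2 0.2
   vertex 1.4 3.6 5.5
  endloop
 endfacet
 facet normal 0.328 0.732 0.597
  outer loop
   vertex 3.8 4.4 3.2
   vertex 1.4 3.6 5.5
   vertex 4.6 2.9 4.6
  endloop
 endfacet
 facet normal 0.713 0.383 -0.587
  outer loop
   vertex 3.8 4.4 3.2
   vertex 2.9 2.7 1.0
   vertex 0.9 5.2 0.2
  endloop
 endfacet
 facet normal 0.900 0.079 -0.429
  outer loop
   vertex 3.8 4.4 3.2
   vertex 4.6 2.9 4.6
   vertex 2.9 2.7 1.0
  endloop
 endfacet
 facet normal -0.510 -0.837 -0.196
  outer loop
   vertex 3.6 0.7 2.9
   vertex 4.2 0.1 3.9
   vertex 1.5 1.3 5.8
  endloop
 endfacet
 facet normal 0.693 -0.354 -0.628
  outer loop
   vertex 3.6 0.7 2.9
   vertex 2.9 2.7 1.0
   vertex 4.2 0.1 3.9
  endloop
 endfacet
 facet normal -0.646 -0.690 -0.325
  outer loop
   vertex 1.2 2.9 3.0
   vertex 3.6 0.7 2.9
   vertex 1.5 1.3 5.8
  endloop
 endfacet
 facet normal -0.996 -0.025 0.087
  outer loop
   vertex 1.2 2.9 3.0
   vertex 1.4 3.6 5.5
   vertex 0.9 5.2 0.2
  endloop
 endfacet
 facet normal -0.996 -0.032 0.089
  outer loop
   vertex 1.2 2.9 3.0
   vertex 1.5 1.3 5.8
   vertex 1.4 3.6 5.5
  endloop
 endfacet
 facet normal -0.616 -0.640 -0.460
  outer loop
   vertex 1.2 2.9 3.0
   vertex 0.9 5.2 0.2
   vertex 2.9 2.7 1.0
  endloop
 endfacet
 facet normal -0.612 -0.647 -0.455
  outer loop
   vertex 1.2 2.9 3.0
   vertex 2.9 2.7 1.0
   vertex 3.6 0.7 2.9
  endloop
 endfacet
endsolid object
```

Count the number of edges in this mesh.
21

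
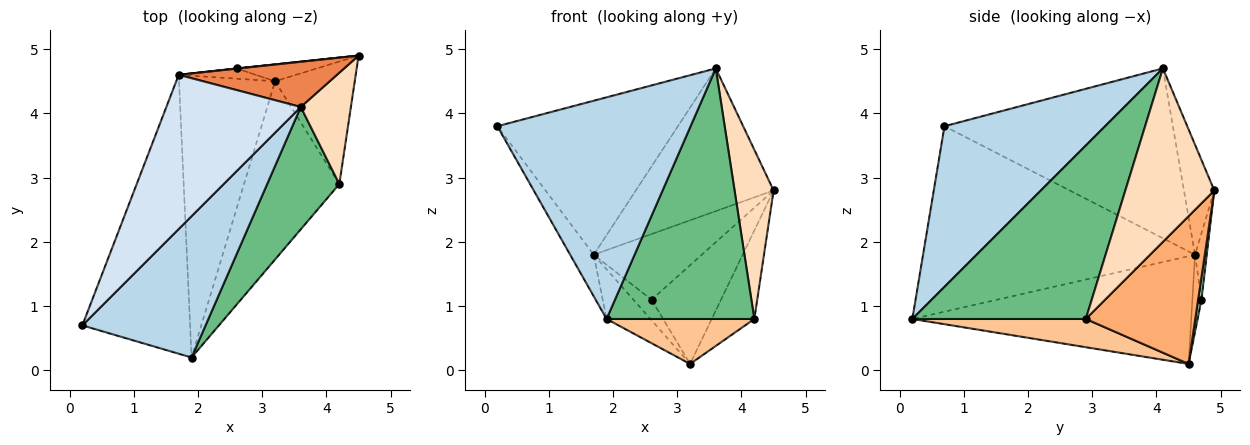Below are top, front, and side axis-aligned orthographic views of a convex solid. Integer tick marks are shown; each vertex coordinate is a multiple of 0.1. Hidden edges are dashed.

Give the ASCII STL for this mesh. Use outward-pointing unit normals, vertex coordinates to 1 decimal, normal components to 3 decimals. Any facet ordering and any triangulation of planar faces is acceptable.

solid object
 facet normal -0.862 0.075 -0.501
  outer loop
   vertex 1.7 4.6 1.8
   vertex 1.9 0.2 0.8
   vertex 0.2 0.7 3.8
  endloop
 endfacet
 facet normal -0.741 0.117 -0.661
  outer loop
   vertex 1.7 4.6 1.8
   vertex 3.2 4.5 0.1
   vertex 1.9 0.2 0.8
  endloop
 endfacet
 facet normal 0.574 -0.690 0.440
  outer loop
   vertex 3.6 4.1 4.7
   vertex 0.2 0.7 3.8
   vertex 1.9 0.2 0.8
  endloop
 endfacet
 facet normal -0.666 0.527 0.527
  outer loop
   vertex 3.6 4.1 4.7
   vertex 1.7 4.6 1.8
   vertex 0.2 0.7 3.8
  endloop
 endfacet
 facet normal -0.205 0.933 0.295
  outer loop
   vertex 3.6 4.1 4.7
   vertex 4.5 4.9 2.8
   vertex 1.7 4.6 1.8
  endloop
 endfacet
 facet normal 0.833 0.324 -0.449
  outer loop
   vertex 4.2 2.9 0.8
   vertex 3.2 4.5 0.1
   vertex 4.5 4.9 2.8
  endloop
 endfacet
 facet normal 0.276 -0.235 -0.932
  outer loop
   vertex 4.2 2.9 0.8
   vertex 1.9 0.2 0.8
   vertex 3.2 4.5 0.1
  endloop
 endfacet
 facet normal 0.885 -0.389 0.256
  outer loop
   vertex 4.2 2.9 0.8
   vertex 4.5 4.9 2.8
   vertex 3.6 4.1 4.7
  endloop
 endfacet
 facet normal 0.726 -0.618 0.302
  outer loop
   vertex 4.2 2.9 0.8
   vertex 3.6 4.1 4.7
   vertex 1.9 0.2 0.8
  endloop
 endfacet
 facet normal 0.047 0.985 -0.169
  outer loop
   vertex 2.6 4.7 1.1
   vertex 4.5 4.9 2.8
   vertex 3.2 4.5 0.1
  endloop
 endfacet
 facet normal -0.108 0.994 0.003
  outer loop
   vertex 2.6 4.7 1.1
   vertex 1.7 4.6 1.8
   vertex 4.5 4.9 2.8
  endloop
 endfacet
 facet normal -0.408 0.816 -0.408
  outer loop
   vertex 2.6 4.7 1.1
   vertex 3.2 4.5 0.1
   vertex 1.7 4.6 1.8
  endloop
 endfacet
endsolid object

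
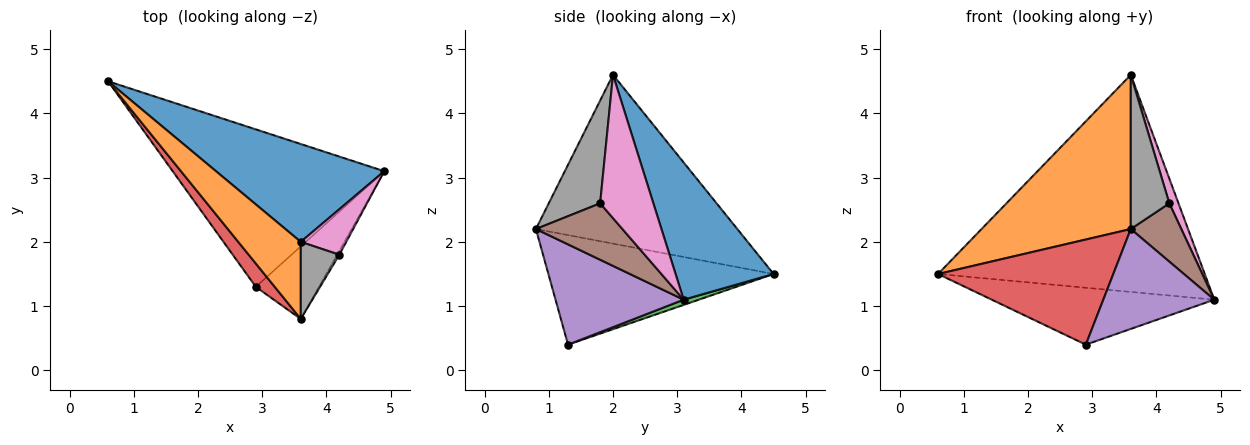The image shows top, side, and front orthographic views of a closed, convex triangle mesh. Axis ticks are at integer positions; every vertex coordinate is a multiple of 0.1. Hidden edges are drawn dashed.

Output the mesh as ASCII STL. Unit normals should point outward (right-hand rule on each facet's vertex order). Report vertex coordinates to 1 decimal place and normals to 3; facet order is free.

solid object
 facet normal 0.318 0.864 0.390
  outer loop
   vertex 3.6 2.0 4.6
   vertex 4.9 3.1 1.1
   vertex 0.6 4.5 1.5
  endloop
 endfacet
 facet normal -0.770 -0.570 0.285
  outer loop
   vertex 3.6 2.0 4.6
   vertex 0.6 4.5 1.5
   vertex 3.6 0.8 2.2
  endloop
 endfacet
 facet normal 0.023 0.340 -0.940
  outer loop
   vertex 2.9 1.3 0.4
   vertex 0.6 4.5 1.5
   vertex 4.9 3.1 1.1
  endloop
 endfacet
 facet normal -0.782 -0.608 0.135
  outer loop
   vertex 2.9 1.3 0.4
   vertex 3.6 0.8 2.2
   vertex 0.6 4.5 1.5
  endloop
 endfacet
 facet normal 0.683 -0.591 -0.430
  outer loop
   vertex 2.9 1.3 0.4
   vertex 4.9 3.1 1.1
   vertex 3.6 0.8 2.2
  endloop
 endfacet
 facet normal 0.863 -0.504 -0.034
  outer loop
   vertex 4.2 1.8 2.6
   vertex 3.6 0.8 2.2
   vertex 4.9 3.1 1.1
  endloop
 endfacet
 facet normal 0.941 -0.162 0.298
  outer loop
   vertex 4.2 1.8 2.6
   vertex 4.9 3.1 1.1
   vertex 3.6 2.0 4.6
  endloop
 endfacet
 facet normal 0.766 -0.575 0.287
  outer loop
   vertex 4.2 1.8 2.6
   vertex 3.6 2.0 4.6
   vertex 3.6 0.8 2.2
  endloop
 endfacet
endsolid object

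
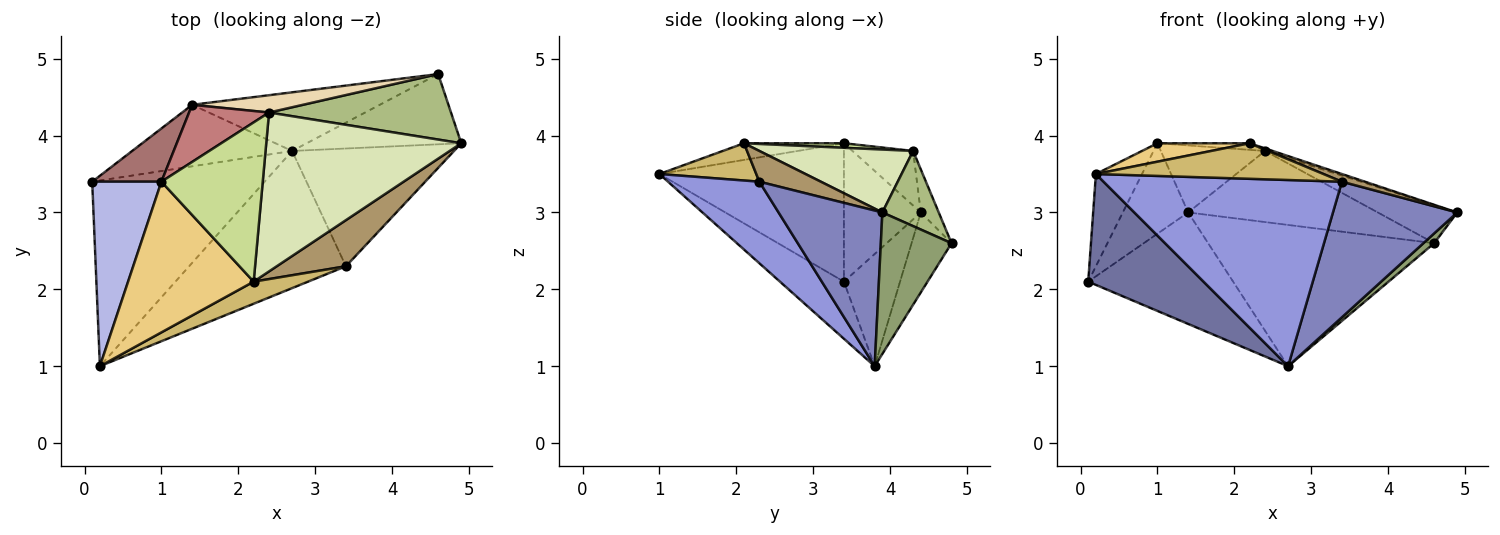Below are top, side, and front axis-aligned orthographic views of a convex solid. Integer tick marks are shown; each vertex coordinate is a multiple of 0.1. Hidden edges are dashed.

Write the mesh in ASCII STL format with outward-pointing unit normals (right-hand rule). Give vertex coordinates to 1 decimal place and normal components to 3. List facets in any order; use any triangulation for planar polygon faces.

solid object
 facet normal -0.274 -0.493 -0.826
  outer loop
   vertex 2.7 3.8 1.0
   vertex 0.2 1.0 3.5
   vertex 0.1 3.4 2.1
  endloop
 endfacet
 facet normal 0.533 -0.639 -0.555
  outer loop
   vertex 3.4 2.3 3.4
   vertex 2.7 3.8 1.0
   vertex 4.9 3.9 3.0
  endloop
 endfacet
 facet normal 0.295 -0.769 -0.567
  outer loop
   vertex 3.4 2.3 3.4
   vertex 0.2 1.0 3.5
   vertex 2.7 3.8 1.0
  endloop
 endfacet
 facet normal -0.873 0.218 0.436
  outer loop
   vertex 1.0 3.4 3.9
   vertex 0.1 3.4 2.1
   vertex 0.2 1.0 3.5
  endloop
 endfacet
 facet normal 0.672 -0.102 -0.734
  outer loop
   vertex 4.6 4.8 2.6
   vertex 4.9 3.9 3.0
   vertex 2.7 3.8 1.0
  endloop
 endfacet
 facet normal 0.336 0.474 0.814
  outer loop
   vertex 4.6 4.8 2.6
   vertex 2.4 4.3 3.8
   vertex 4.9 3.9 3.0
  endloop
 endfacet
 facet normal 0.045 0.041 0.998
  outer loop
   vertex 2.2 2.1 3.9
   vertex 2.4 4.3 3.8
   vertex 1.0 3.4 3.9
  endloop
 endfacet
 facet normal 0.307 0.015 0.952
  outer loop
   vertex 2.2 2.1 3.9
   vertex 4.9 3.9 3.0
   vertex 2.4 4.3 3.8
  endloop
 endfacet
 facet normal 0.402 -0.151 0.903
  outer loop
   vertex 2.2 2.1 3.9
   vertex 3.4 2.3 3.4
   vertex 4.9 3.9 3.0
  endloop
 endfacet
 facet normal 0.340 -0.799 0.496
  outer loop
   vertex 2.2 2.1 3.9
   vertex 0.2 1.0 3.5
   vertex 3.4 2.3 3.4
  endloop
 endfacet
 facet normal -0.131 -0.121 0.984
  outer loop
   vertex 2.2 2.1 3.9
   vertex 1.0 3.4 3.9
   vertex 0.2 1.0 3.5
  endloop
 endfacet
 facet normal -0.092 0.968 0.235
  outer loop
   vertex 1.4 4.4 3.0
   vertex 2.4 4.3 3.8
   vertex 4.6 4.8 2.6
  endloop
 endfacet
 facet normal -0.712 0.605 0.356
  outer loop
   vertex 1.4 4.4 3.0
   vertex 0.1 3.4 2.1
   vertex 1.0 3.4 3.9
  endloop
 endfacet
 facet normal -0.405 0.696 0.593
  outer loop
   vertex 1.4 4.4 3.0
   vertex 1.0 3.4 3.9
   vertex 2.4 4.3 3.8
  endloop
 endfacet
 facet normal -0.321 0.829 -0.457
  outer loop
   vertex 1.4 4.4 3.0
   vertex 2.7 3.8 1.0
   vertex 0.1 3.4 2.1
  endloop
 endfacet
 facet normal -0.161 0.912 -0.378
  outer loop
   vertex 1.4 4.4 3.0
   vertex 4.6 4.8 2.6
   vertex 2.7 3.8 1.0
  endloop
 endfacet
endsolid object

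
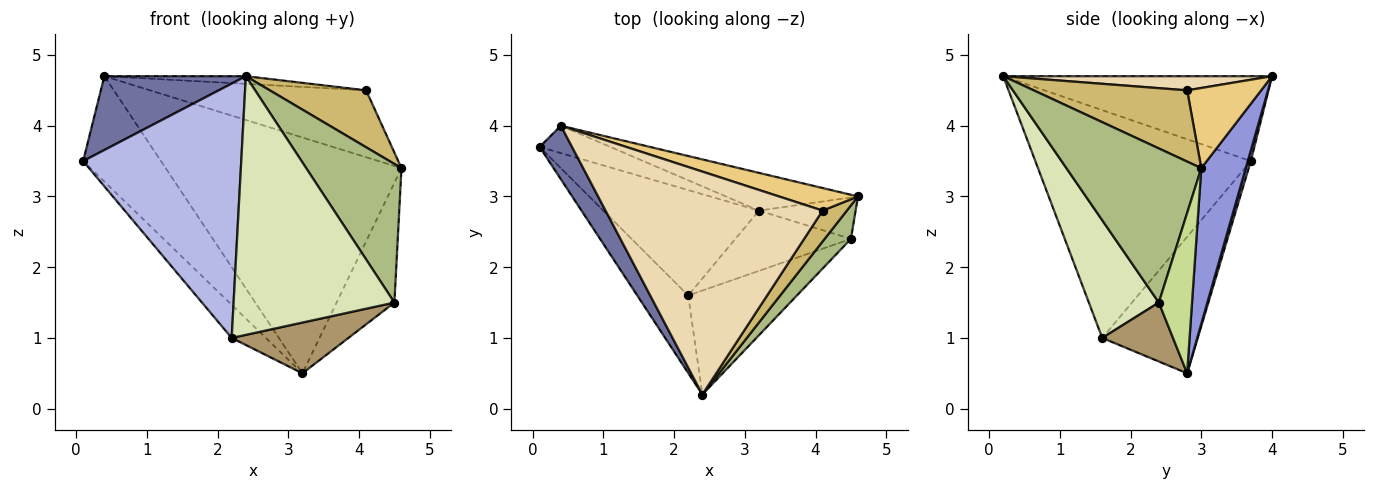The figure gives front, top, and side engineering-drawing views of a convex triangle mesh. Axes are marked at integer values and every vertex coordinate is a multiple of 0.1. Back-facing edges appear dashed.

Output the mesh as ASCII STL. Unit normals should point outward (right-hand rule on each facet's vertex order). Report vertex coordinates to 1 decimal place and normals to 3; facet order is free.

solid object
 facet normal -0.838 -0.441 0.320
  outer loop
   vertex 0.4 4.0 4.7
   vertex 0.1 3.7 3.5
   vertex 2.4 0.2 4.7
  endloop
 endfacet
 facet normal 0.038 0.967 -0.251
  outer loop
   vertex 0.4 4.0 4.7
   vertex 3.2 2.8 0.5
   vertex 0.1 3.7 3.5
  endloop
 endfacet
 facet normal 0.183 0.971 -0.155
  outer loop
   vertex 0.4 4.0 4.7
   vertex 4.6 3.0 3.4
   vertex 3.2 2.8 0.5
  endloop
 endfacet
 facet normal -0.793 -0.582 -0.177
  outer loop
   vertex 2.2 1.6 1.0
   vertex 2.4 0.2 4.7
   vertex 0.1 3.7 3.5
  endloop
 endfacet
 facet normal -0.642 0.230 -0.732
  outer loop
   vertex 2.2 1.6 1.0
   vertex 0.1 3.7 3.5
   vertex 3.2 2.8 0.5
  endloop
 endfacet
 facet normal 0.809 -0.572 0.138
  outer loop
   vertex 4.5 2.4 1.5
   vertex 4.6 3.0 3.4
   vertex 2.4 0.2 4.7
  endloop
 endfacet
 facet normal 0.477 0.831 -0.287
  outer loop
   vertex 4.5 2.4 1.5
   vertex 3.2 2.8 0.5
   vertex 4.6 3.0 3.4
  endloop
 endfacet
 facet normal 0.374 -0.860 -0.346
  outer loop
   vertex 4.5 2.4 1.5
   vertex 2.4 0.2 4.7
   vertex 2.2 1.6 1.0
  endloop
 endfacet
 facet normal 0.364 -0.600 -0.713
  outer loop
   vertex 4.5 2.4 1.5
   vertex 2.2 1.6 1.0
   vertex 3.2 2.8 0.5
  endloop
 endfacet
 facet normal 0.814 -0.511 0.277
  outer loop
   vertex 4.1 2.8 4.5
   vertex 2.4 0.2 4.7
   vertex 4.6 3.0 3.4
  endloop
 endfacet
 facet normal 0.309 0.901 0.304
  outer loop
   vertex 4.1 2.8 4.5
   vertex 4.6 3.0 3.4
   vertex 0.4 4.0 4.7
  endloop
 endfacet
 facet normal 0.065 0.034 0.997
  outer loop
   vertex 4.1 2.8 4.5
   vertex 0.4 4.0 4.7
   vertex 2.4 0.2 4.7
  endloop
 endfacet
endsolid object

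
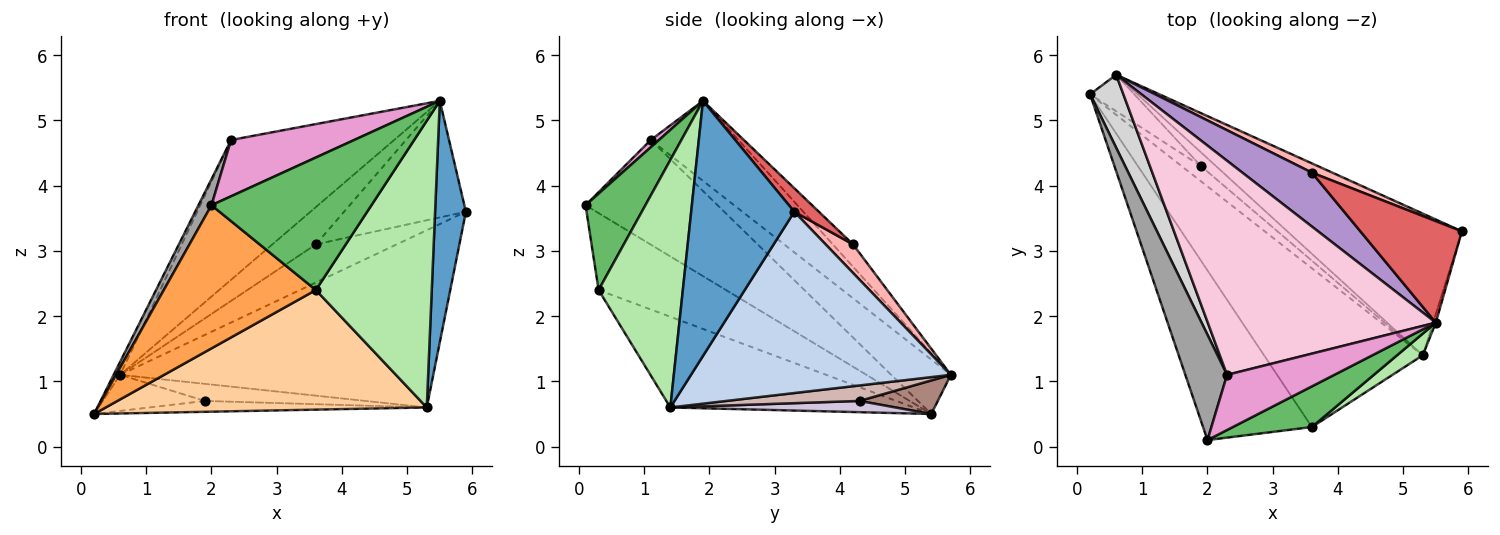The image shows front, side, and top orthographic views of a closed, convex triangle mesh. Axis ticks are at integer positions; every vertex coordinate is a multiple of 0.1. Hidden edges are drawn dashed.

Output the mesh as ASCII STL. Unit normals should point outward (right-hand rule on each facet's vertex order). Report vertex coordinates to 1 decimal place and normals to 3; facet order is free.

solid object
 facet normal 0.958 -0.286 -0.010
  outer loop
   vertex 5.3 1.4 0.6
   vertex 5.9 3.3 3.6
   vertex 5.5 1.9 5.3
  endloop
 endfacet
 facet normal 0.544 0.655 -0.524
  outer loop
   vertex 0.6 5.7 1.1
   vertex 5.9 3.3 3.6
   vertex 5.3 1.4 0.6
  endloop
 endfacet
 facet normal -0.475 -0.567 -0.672
  outer loop
   vertex 3.6 0.3 2.4
   vertex 2.0 0.1 3.7
   vertex 0.2 5.4 0.5
  endloop
 endfacet
 facet normal -0.415 -0.547 -0.727
  outer loop
   vertex 3.6 0.3 2.4
   vertex 0.2 5.4 0.5
   vertex 5.3 1.4 0.6
  endloop
 endfacet
 facet normal 0.337 -0.900 0.276
  outer loop
   vertex 3.6 0.3 2.4
   vertex 5.5 1.9 5.3
   vertex 2.0 0.1 3.7
  endloop
 endfacet
 facet normal 0.587 -0.807 0.061
  outer loop
   vertex 3.6 0.3 2.4
   vertex 5.3 1.4 0.6
   vertex 5.5 1.9 5.3
  endloop
 endfacet
 facet normal 0.151 0.745 0.649
  outer loop
   vertex 3.6 4.2 3.1
   vertex 5.5 1.9 5.3
   vertex 5.9 3.3 3.6
  endloop
 endfacet
 facet normal 0.313 0.923 0.223
  outer loop
   vertex 3.6 4.2 3.1
   vertex 5.9 3.3 3.6
   vertex 0.6 5.7 1.1
  endloop
 endfacet
 facet normal -0.255 0.550 0.795
  outer loop
   vertex 3.6 4.2 3.1
   vertex 0.6 5.7 1.1
   vertex 5.5 1.9 5.3
  endloop
 endfacet
 facet normal 0.427 0.526 -0.736
  outer loop
   vertex 1.9 4.3 0.7
   vertex 5.3 1.4 0.6
   vertex 0.2 5.4 0.5
  endloop
 endfacet
 facet normal 0.474 0.619 -0.626
  outer loop
   vertex 1.9 4.3 0.7
   vertex 0.2 5.4 0.5
   vertex 0.6 5.7 1.1
  endloop
 endfacet
 facet normal 0.543 0.654 -0.527
  outer loop
   vertex 1.9 4.3 0.7
   vertex 0.6 5.7 1.1
   vertex 5.3 1.4 0.6
  endloop
 endfacet
 facet normal 0.047 -0.713 0.699
  outer loop
   vertex 2.3 1.1 4.7
   vertex 2.0 0.1 3.7
   vertex 5.5 1.9 5.3
  endloop
 endfacet
 facet normal -0.282 0.525 0.803
  outer loop
   vertex 2.3 1.1 4.7
   vertex 5.5 1.9 5.3
   vertex 0.6 5.7 1.1
  endloop
 endfacet
 facet normal -0.925 -0.091 0.369
  outer loop
   vertex 2.3 1.1 4.7
   vertex 0.2 5.4 0.5
   vertex 2.0 0.1 3.7
  endloop
 endfacet
 facet normal -0.849 0.093 0.520
  outer loop
   vertex 2.3 1.1 4.7
   vertex 0.6 5.7 1.1
   vertex 0.2 5.4 0.5
  endloop
 endfacet
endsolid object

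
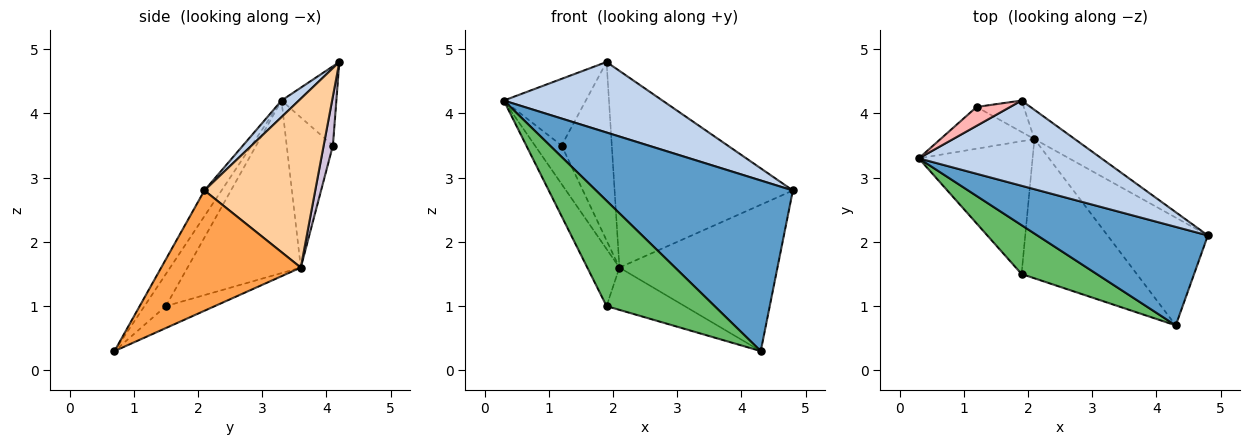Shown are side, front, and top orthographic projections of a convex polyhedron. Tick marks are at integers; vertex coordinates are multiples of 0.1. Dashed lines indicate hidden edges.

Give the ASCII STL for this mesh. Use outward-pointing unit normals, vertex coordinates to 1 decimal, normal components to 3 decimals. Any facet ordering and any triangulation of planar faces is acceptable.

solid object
 facet normal -0.075 -0.864 0.499
  outer loop
   vertex 4.3 0.7 0.3
   vertex 4.8 2.1 2.8
   vertex 0.3 3.3 4.2
  endloop
 endfacet
 facet normal 0.070 -0.636 0.769
  outer loop
   vertex 1.9 4.2 4.8
   vertex 0.3 3.3 4.2
   vertex 4.8 2.1 2.8
  endloop
 endfacet
 facet normal 0.579 0.656 -0.483
  outer loop
   vertex 2.1 3.6 1.6
   vertex 4.8 2.1 2.8
   vertex 4.3 0.7 0.3
  endloop
 endfacet
 facet normal 0.524 0.843 -0.125
  outer loop
   vertex 2.1 3.6 1.6
   vertex 1.9 4.2 4.8
   vertex 4.8 2.1 2.8
  endloop
 endfacet
 facet normal -0.177 -0.893 0.414
  outer loop
   vertex 1.9 1.5 1.0
   vertex 4.3 0.7 0.3
   vertex 0.3 3.3 4.2
  endloop
 endfacet
 facet normal -0.812 0.230 -0.536
  outer loop
   vertex 1.9 1.5 1.0
   vertex 0.3 3.3 4.2
   vertex 2.1 3.6 1.6
  endloop
 endfacet
 facet normal -0.179 0.286 -0.941
  outer loop
   vertex 1.9 1.5 1.0
   vertex 2.1 3.6 1.6
   vertex 4.3 0.7 0.3
  endloop
 endfacet
 facet normal -0.541 0.809 0.229
  outer loop
   vertex 1.2 4.1 3.5
   vertex 0.3 3.3 4.2
   vertex 1.9 4.2 4.8
  endloop
 endfacet
 facet normal -0.761 0.440 -0.476
  outer loop
   vertex 1.2 4.1 3.5
   vertex 2.1 3.6 1.6
   vertex 0.3 3.3 4.2
  endloop
 endfacet
 facet normal 0.178 0.969 -0.171
  outer loop
   vertex 1.2 4.1 3.5
   vertex 1.9 4.2 4.8
   vertex 2.1 3.6 1.6
  endloop
 endfacet
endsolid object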